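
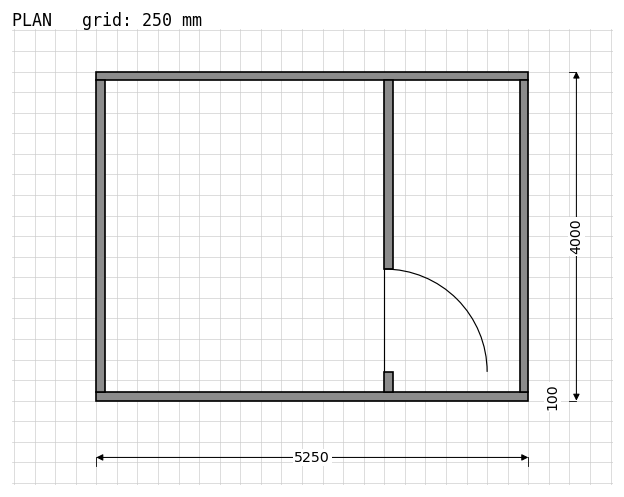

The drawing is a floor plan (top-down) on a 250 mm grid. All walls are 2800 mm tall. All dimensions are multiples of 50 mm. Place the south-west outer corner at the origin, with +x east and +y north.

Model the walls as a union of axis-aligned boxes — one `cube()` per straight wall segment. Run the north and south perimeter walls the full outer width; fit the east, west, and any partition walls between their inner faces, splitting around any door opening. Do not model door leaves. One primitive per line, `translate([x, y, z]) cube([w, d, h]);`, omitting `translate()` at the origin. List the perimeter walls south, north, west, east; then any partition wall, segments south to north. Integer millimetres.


cube([5250, 100, 2800]);
translate([0, 3900, 0]) cube([5250, 100, 2800]);
translate([0, 100, 0]) cube([100, 3800, 2800]);
translate([5150, 100, 0]) cube([100, 3800, 2800]);
translate([3500, 100, 0]) cube([100, 250, 2800]);
translate([3500, 1600, 0]) cube([100, 2300, 2800]);


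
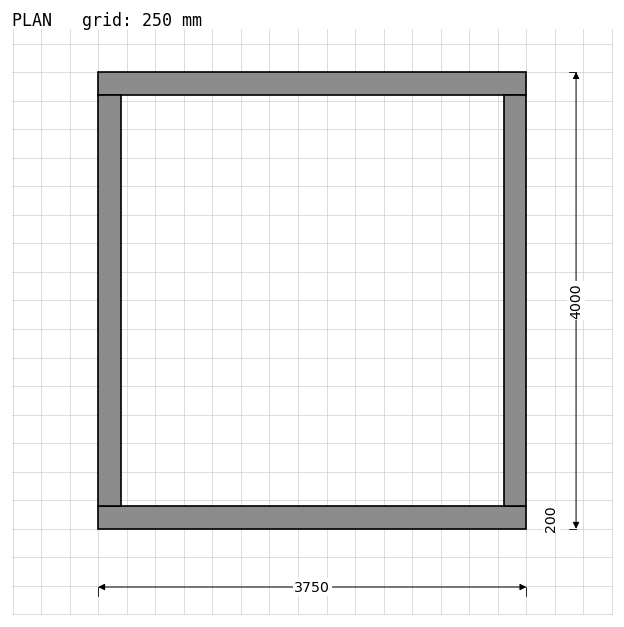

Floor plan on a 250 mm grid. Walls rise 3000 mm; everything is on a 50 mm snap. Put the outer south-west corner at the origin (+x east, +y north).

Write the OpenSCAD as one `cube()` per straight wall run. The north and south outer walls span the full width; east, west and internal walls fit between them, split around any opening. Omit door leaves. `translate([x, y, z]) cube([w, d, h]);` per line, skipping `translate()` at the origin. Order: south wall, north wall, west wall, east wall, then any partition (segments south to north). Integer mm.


cube([3750, 200, 3000]);
translate([0, 3800, 0]) cube([3750, 200, 3000]);
translate([0, 200, 0]) cube([200, 3600, 3000]);
translate([3550, 200, 0]) cube([200, 3600, 3000]);


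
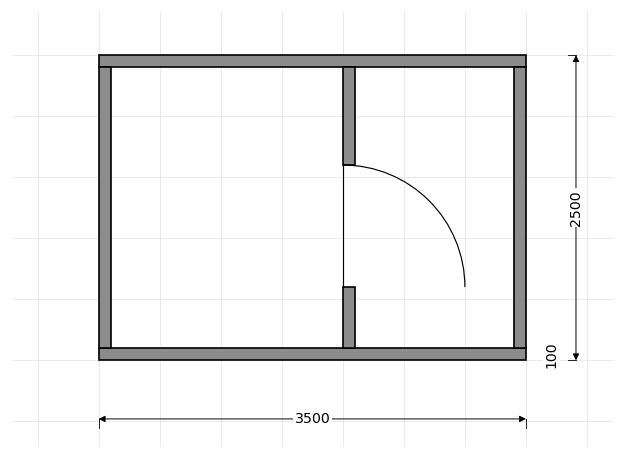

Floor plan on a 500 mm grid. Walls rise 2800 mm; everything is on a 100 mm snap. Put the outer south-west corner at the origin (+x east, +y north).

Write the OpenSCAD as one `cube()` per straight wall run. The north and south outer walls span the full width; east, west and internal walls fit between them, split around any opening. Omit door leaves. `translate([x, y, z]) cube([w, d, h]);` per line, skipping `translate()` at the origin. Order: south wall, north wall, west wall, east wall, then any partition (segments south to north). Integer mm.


cube([3500, 100, 2800]);
translate([0, 2400, 0]) cube([3500, 100, 2800]);
translate([0, 100, 0]) cube([100, 2300, 2800]);
translate([3400, 100, 0]) cube([100, 2300, 2800]);
translate([2000, 100, 0]) cube([100, 500, 2800]);
translate([2000, 1600, 0]) cube([100, 800, 2800]);


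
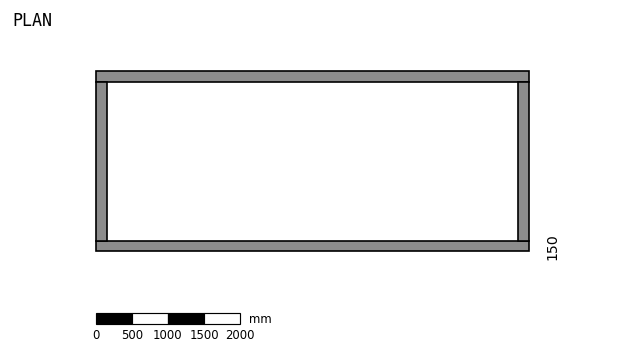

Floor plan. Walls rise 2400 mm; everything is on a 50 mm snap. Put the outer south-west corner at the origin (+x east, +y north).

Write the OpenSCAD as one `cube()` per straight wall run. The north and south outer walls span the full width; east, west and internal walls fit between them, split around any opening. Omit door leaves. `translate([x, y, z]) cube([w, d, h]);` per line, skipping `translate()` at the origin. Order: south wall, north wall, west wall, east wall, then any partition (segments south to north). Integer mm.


cube([6000, 150, 2400]);
translate([0, 2350, 0]) cube([6000, 150, 2400]);
translate([0, 150, 0]) cube([150, 2200, 2400]);
translate([5850, 150, 0]) cube([150, 2200, 2400]);


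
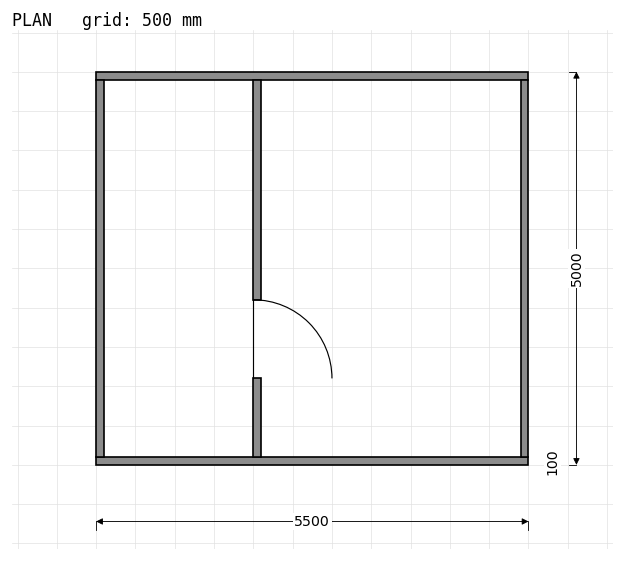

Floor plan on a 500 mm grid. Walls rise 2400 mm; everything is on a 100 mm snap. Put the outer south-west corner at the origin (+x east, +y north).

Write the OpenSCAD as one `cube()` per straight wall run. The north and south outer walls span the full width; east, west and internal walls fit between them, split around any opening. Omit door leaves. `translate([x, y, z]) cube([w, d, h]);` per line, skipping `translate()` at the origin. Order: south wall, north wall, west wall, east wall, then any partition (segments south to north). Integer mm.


cube([5500, 100, 2400]);
translate([0, 4900, 0]) cube([5500, 100, 2400]);
translate([0, 100, 0]) cube([100, 4800, 2400]);
translate([5400, 100, 0]) cube([100, 4800, 2400]);
translate([2000, 100, 0]) cube([100, 1000, 2400]);
translate([2000, 2100, 0]) cube([100, 2800, 2400]);


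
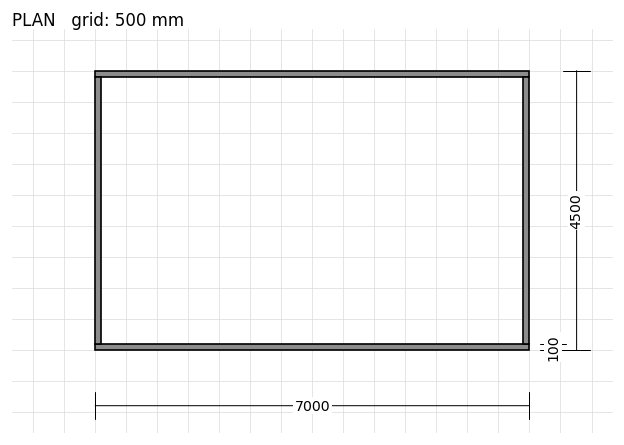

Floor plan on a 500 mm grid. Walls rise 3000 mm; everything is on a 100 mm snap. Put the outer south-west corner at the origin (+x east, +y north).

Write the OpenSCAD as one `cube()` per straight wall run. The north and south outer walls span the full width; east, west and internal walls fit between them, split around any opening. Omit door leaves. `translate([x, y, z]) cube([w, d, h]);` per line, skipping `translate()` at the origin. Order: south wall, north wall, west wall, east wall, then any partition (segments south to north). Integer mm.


cube([7000, 100, 3000]);
translate([0, 4400, 0]) cube([7000, 100, 3000]);
translate([0, 100, 0]) cube([100, 4300, 3000]);
translate([6900, 100, 0]) cube([100, 4300, 3000]);


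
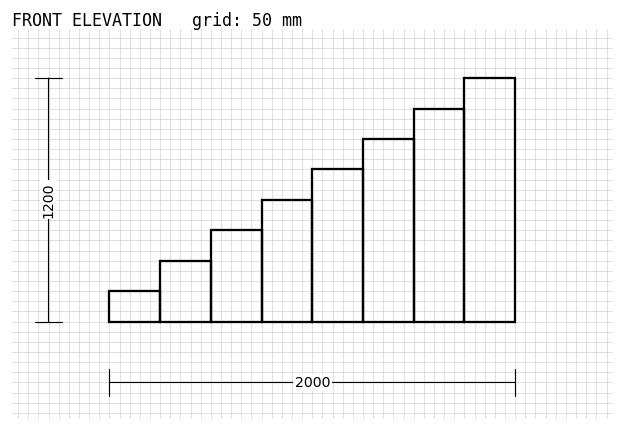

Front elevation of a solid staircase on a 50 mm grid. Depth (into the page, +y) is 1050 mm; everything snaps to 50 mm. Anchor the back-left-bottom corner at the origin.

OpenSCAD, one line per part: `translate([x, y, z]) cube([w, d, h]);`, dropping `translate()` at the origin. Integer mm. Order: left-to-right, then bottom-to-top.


cube([250, 1050, 150]);
translate([250, 0, 0]) cube([250, 1050, 300]);
translate([500, 0, 0]) cube([250, 1050, 450]);
translate([750, 0, 0]) cube([250, 1050, 600]);
translate([1000, 0, 0]) cube([250, 1050, 750]);
translate([1250, 0, 0]) cube([250, 1050, 900]);
translate([1500, 0, 0]) cube([250, 1050, 1050]);
translate([1750, 0, 0]) cube([250, 1050, 1200]);


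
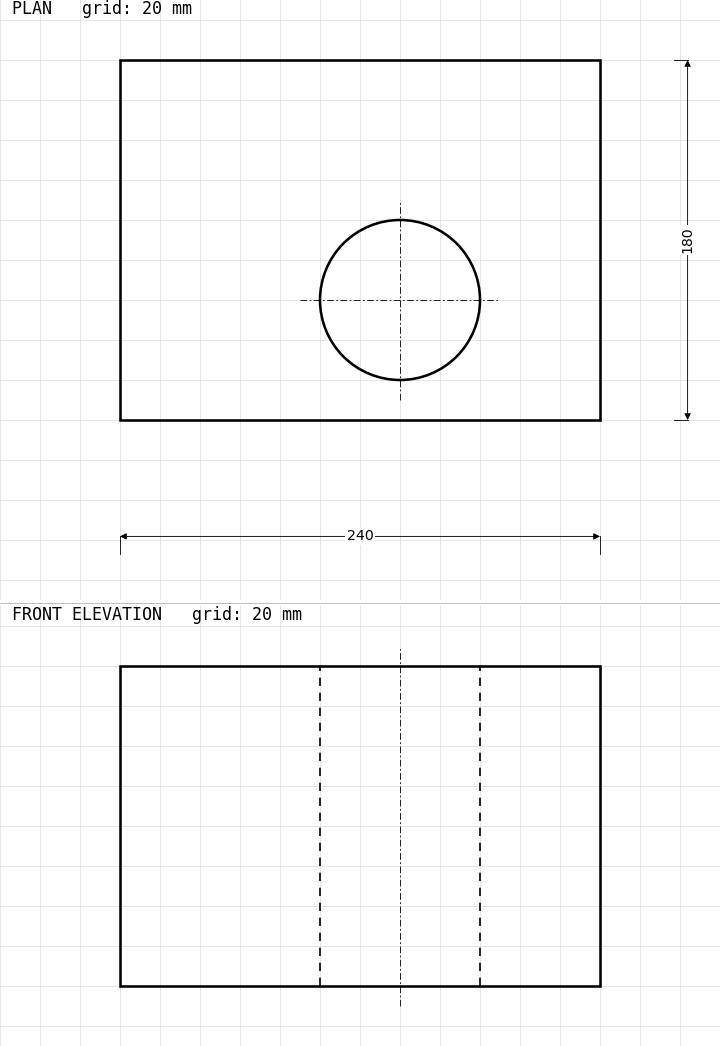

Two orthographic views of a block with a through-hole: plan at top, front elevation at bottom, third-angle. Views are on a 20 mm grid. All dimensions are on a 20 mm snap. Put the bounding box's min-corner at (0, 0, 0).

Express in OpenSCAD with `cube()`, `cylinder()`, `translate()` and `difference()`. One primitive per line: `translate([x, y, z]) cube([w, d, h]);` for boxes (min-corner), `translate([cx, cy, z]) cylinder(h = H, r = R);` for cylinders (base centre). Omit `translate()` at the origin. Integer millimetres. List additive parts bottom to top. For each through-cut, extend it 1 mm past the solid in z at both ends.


difference() {
  cube([240, 180, 160]);
  translate([140, 60, -1]) cylinder(h = 162, r = 40);
}


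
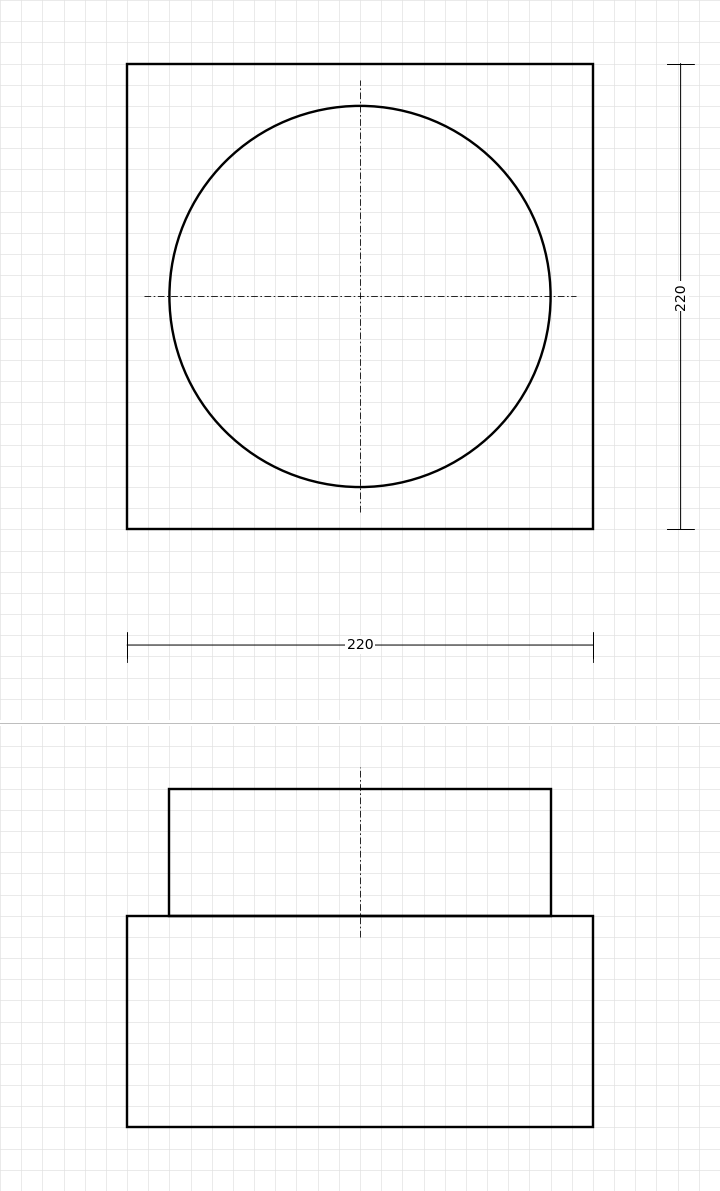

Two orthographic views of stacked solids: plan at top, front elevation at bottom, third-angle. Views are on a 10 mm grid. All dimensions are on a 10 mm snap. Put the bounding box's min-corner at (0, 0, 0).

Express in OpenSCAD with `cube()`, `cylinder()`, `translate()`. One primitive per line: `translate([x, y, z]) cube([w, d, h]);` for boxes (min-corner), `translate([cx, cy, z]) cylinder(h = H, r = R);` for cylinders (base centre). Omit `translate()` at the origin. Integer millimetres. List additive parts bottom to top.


cube([220, 220, 100]);
translate([110, 110, 100]) cylinder(h = 60, r = 90);


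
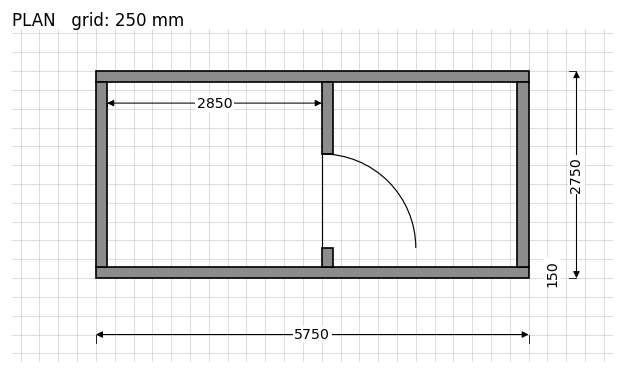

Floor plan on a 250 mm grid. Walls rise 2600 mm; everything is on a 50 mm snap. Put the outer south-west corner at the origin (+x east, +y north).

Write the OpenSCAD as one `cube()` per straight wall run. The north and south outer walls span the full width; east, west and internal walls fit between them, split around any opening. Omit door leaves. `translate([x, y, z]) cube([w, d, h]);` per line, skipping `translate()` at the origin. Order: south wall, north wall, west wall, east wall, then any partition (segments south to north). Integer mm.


cube([5750, 150, 2600]);
translate([0, 2600, 0]) cube([5750, 150, 2600]);
translate([0, 150, 0]) cube([150, 2450, 2600]);
translate([5600, 150, 0]) cube([150, 2450, 2600]);
translate([3000, 150, 0]) cube([150, 250, 2600]);
translate([3000, 1650, 0]) cube([150, 950, 2600]);


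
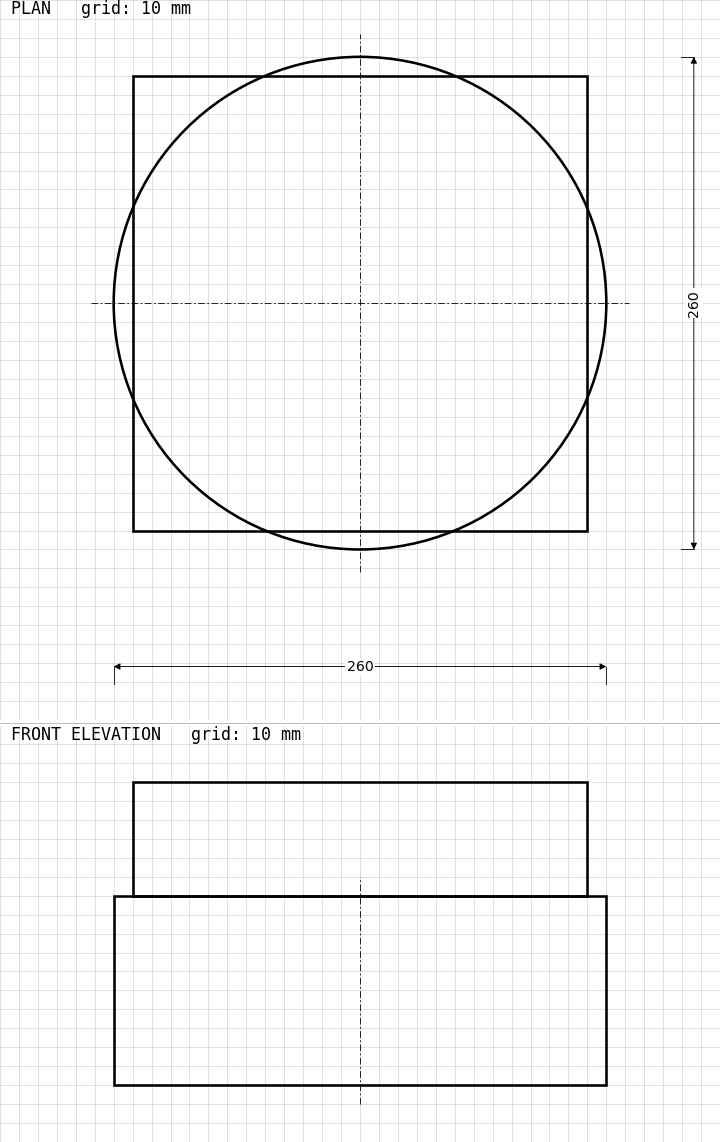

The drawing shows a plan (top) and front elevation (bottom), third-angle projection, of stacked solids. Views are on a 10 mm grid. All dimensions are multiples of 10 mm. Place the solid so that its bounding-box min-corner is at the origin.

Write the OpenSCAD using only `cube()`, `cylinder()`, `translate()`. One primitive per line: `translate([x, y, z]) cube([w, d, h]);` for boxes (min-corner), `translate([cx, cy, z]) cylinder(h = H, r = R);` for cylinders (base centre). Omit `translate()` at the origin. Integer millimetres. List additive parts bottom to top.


translate([130, 130, 0]) cylinder(h = 100, r = 130);
translate([10, 10, 100]) cube([240, 240, 60]);


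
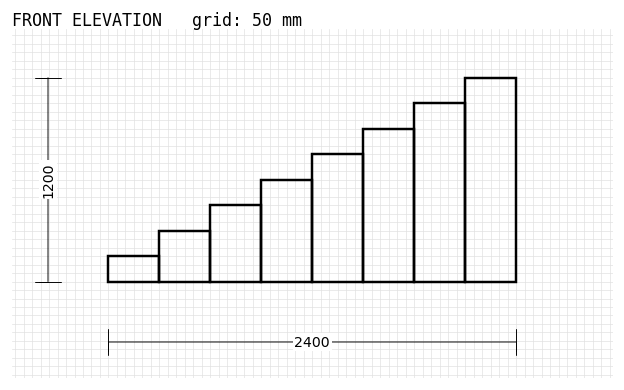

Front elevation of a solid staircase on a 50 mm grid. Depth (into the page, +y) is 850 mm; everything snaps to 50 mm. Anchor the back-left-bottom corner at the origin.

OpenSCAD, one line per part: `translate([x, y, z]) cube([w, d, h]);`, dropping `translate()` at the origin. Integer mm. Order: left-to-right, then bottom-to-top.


cube([300, 850, 150]);
translate([300, 0, 0]) cube([300, 850, 300]);
translate([600, 0, 0]) cube([300, 850, 450]);
translate([900, 0, 0]) cube([300, 850, 600]);
translate([1200, 0, 0]) cube([300, 850, 750]);
translate([1500, 0, 0]) cube([300, 850, 900]);
translate([1800, 0, 0]) cube([300, 850, 1050]);
translate([2100, 0, 0]) cube([300, 850, 1200]);


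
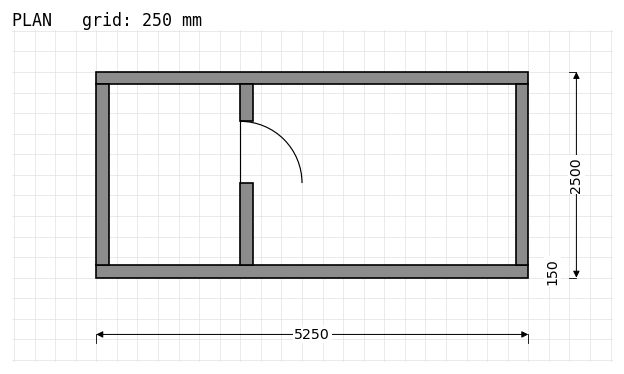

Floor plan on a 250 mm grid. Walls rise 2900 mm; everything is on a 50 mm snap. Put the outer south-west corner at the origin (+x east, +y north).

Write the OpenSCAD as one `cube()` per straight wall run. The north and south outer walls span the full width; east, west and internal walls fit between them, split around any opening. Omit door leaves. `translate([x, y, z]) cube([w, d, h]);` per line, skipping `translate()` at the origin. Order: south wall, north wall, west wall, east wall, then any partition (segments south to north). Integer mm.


cube([5250, 150, 2900]);
translate([0, 2350, 0]) cube([5250, 150, 2900]);
translate([0, 150, 0]) cube([150, 2200, 2900]);
translate([5100, 150, 0]) cube([150, 2200, 2900]);
translate([1750, 150, 0]) cube([150, 1000, 2900]);
translate([1750, 1900, 0]) cube([150, 450, 2900]);


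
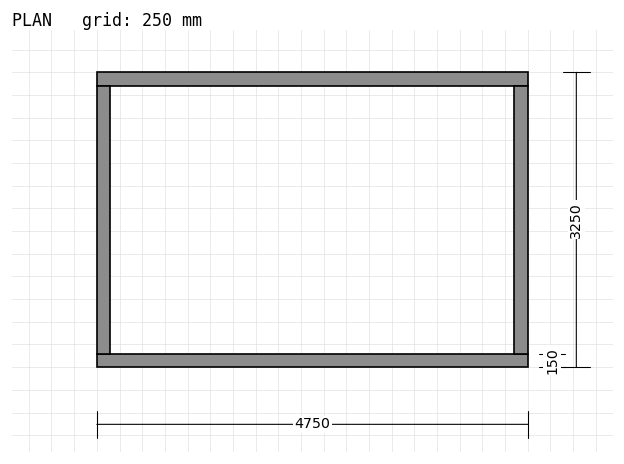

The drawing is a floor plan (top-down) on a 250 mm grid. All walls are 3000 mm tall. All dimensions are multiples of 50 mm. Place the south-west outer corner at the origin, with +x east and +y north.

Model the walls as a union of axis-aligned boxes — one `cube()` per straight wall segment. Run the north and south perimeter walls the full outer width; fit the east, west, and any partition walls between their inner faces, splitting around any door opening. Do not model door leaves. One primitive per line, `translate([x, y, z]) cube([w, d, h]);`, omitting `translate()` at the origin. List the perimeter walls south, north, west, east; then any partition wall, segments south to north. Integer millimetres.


cube([4750, 150, 3000]);
translate([0, 3100, 0]) cube([4750, 150, 3000]);
translate([0, 150, 0]) cube([150, 2950, 3000]);
translate([4600, 150, 0]) cube([150, 2950, 3000]);


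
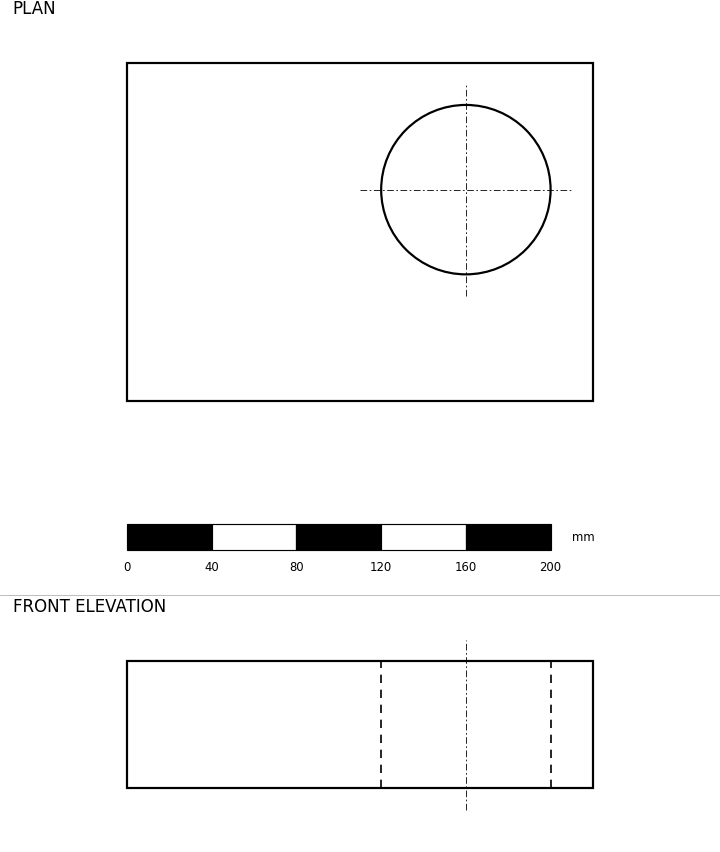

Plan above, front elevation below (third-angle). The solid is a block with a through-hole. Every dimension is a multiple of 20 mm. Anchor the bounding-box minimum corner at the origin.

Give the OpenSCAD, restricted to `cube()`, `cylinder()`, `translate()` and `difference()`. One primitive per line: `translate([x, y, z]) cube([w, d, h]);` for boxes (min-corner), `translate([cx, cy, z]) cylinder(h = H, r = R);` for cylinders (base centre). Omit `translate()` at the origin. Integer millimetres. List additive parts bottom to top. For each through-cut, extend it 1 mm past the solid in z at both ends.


difference() {
  cube([220, 160, 60]);
  translate([160, 100, -1]) cylinder(h = 62, r = 40);
}


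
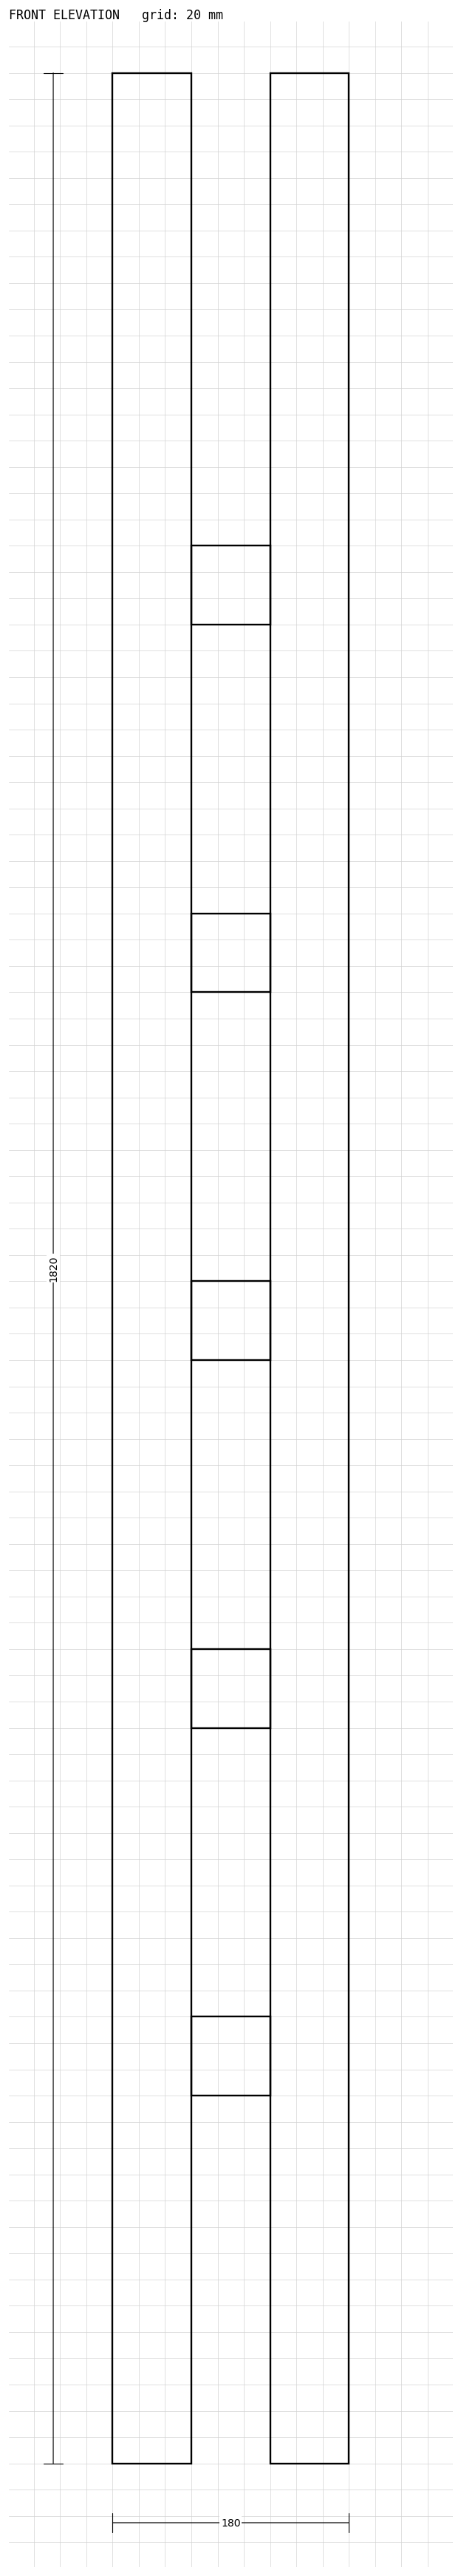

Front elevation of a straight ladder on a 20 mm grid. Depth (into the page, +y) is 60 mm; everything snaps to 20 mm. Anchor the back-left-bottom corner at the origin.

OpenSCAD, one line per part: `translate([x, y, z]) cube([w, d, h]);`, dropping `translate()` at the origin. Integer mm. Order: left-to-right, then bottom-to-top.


cube([60, 60, 1820]);
translate([60, 0, 280]) cube([60, 60, 60]);
translate([60, 0, 560]) cube([60, 60, 60]);
translate([60, 0, 840]) cube([60, 60, 60]);
translate([60, 0, 1120]) cube([60, 60, 60]);
translate([60, 0, 1400]) cube([60, 60, 60]);
translate([120, 0, 0]) cube([60, 60, 1820]);


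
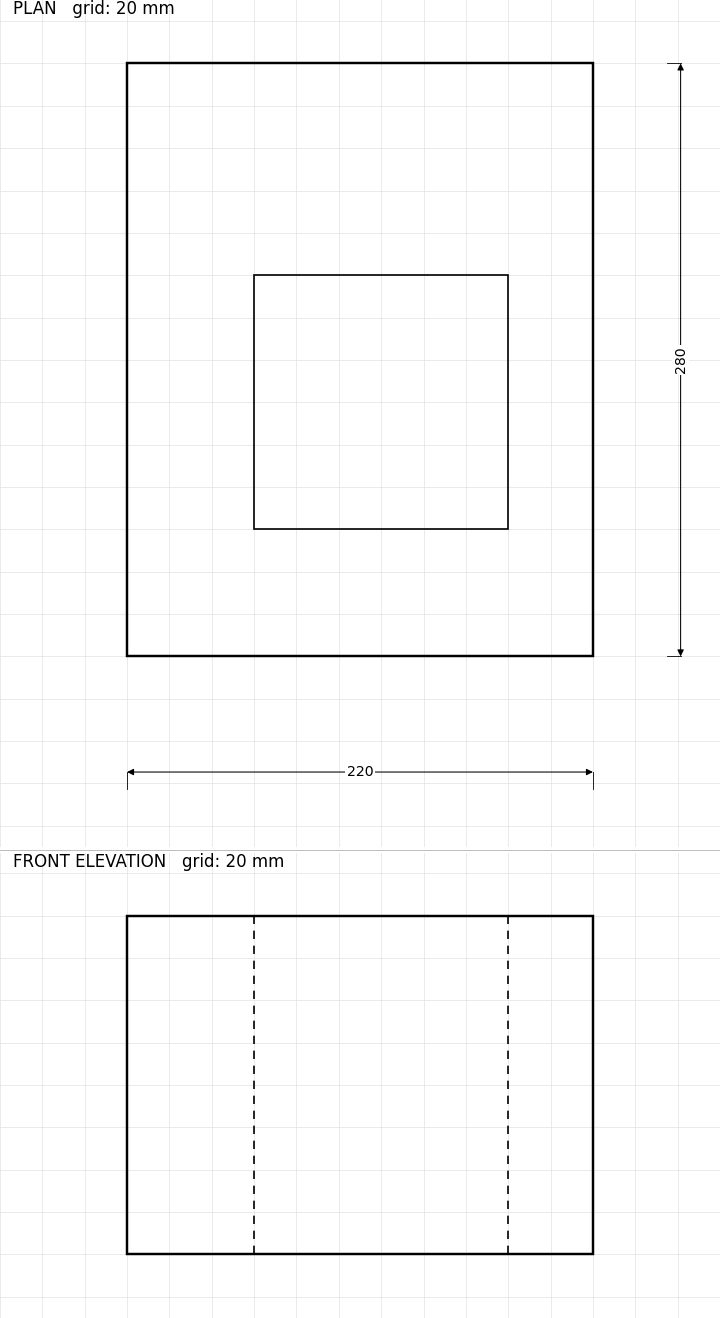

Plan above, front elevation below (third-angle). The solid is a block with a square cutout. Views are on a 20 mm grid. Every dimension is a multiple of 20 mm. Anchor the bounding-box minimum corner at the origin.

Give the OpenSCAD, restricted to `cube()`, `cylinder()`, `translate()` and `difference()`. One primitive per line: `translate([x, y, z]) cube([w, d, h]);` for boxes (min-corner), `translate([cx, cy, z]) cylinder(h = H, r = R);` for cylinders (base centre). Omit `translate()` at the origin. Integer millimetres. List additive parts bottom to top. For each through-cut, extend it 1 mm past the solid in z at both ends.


difference() {
  cube([220, 280, 160]);
  translate([60, 60, -1]) cube([120, 120, 162]);
}


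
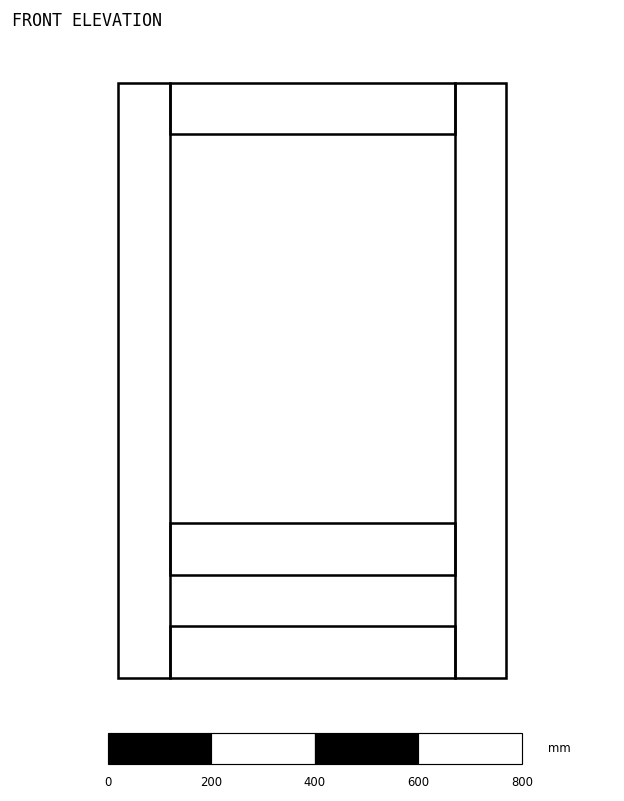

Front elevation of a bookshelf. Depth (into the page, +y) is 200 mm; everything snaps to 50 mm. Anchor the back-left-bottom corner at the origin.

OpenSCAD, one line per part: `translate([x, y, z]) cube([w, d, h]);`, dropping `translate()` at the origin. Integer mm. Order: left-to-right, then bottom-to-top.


cube([100, 200, 1150]);
translate([100, 0, 0]) cube([550, 200, 100]);
translate([100, 0, 200]) cube([550, 200, 100]);
translate([100, 0, 1050]) cube([550, 200, 100]);
translate([650, 0, 0]) cube([100, 200, 1150]);


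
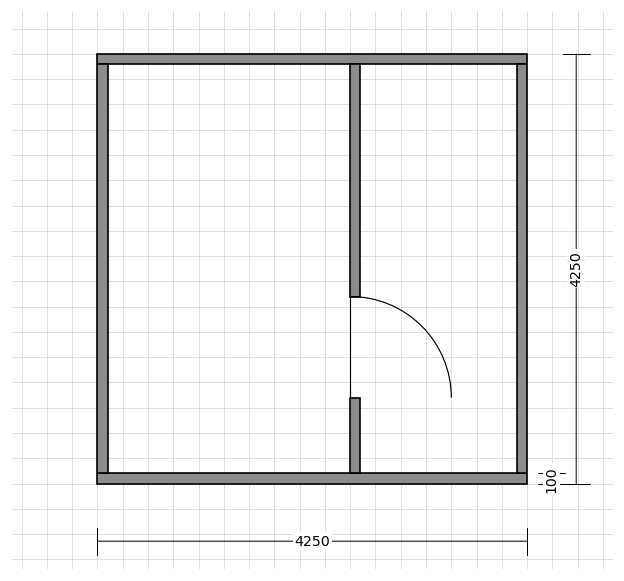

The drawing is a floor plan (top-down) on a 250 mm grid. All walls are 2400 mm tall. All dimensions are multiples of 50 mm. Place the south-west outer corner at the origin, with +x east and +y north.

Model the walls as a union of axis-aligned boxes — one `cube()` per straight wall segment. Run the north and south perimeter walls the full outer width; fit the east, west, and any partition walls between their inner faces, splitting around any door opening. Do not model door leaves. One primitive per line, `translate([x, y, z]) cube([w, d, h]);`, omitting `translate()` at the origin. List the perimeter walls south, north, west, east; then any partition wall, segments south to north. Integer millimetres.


cube([4250, 100, 2400]);
translate([0, 4150, 0]) cube([4250, 100, 2400]);
translate([0, 100, 0]) cube([100, 4050, 2400]);
translate([4150, 100, 0]) cube([100, 4050, 2400]);
translate([2500, 100, 0]) cube([100, 750, 2400]);
translate([2500, 1850, 0]) cube([100, 2300, 2400]);


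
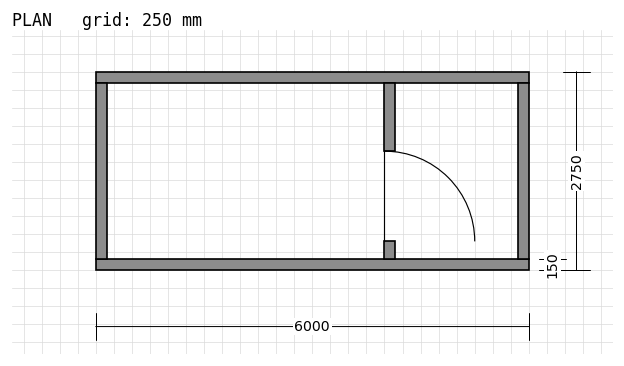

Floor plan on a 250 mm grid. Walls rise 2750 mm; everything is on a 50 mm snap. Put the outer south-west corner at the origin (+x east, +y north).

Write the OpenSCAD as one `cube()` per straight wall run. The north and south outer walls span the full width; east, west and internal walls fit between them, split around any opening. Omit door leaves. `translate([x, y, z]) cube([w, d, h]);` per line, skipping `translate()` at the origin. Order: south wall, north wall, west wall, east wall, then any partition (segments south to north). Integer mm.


cube([6000, 150, 2750]);
translate([0, 2600, 0]) cube([6000, 150, 2750]);
translate([0, 150, 0]) cube([150, 2450, 2750]);
translate([5850, 150, 0]) cube([150, 2450, 2750]);
translate([4000, 150, 0]) cube([150, 250, 2750]);
translate([4000, 1650, 0]) cube([150, 950, 2750]);


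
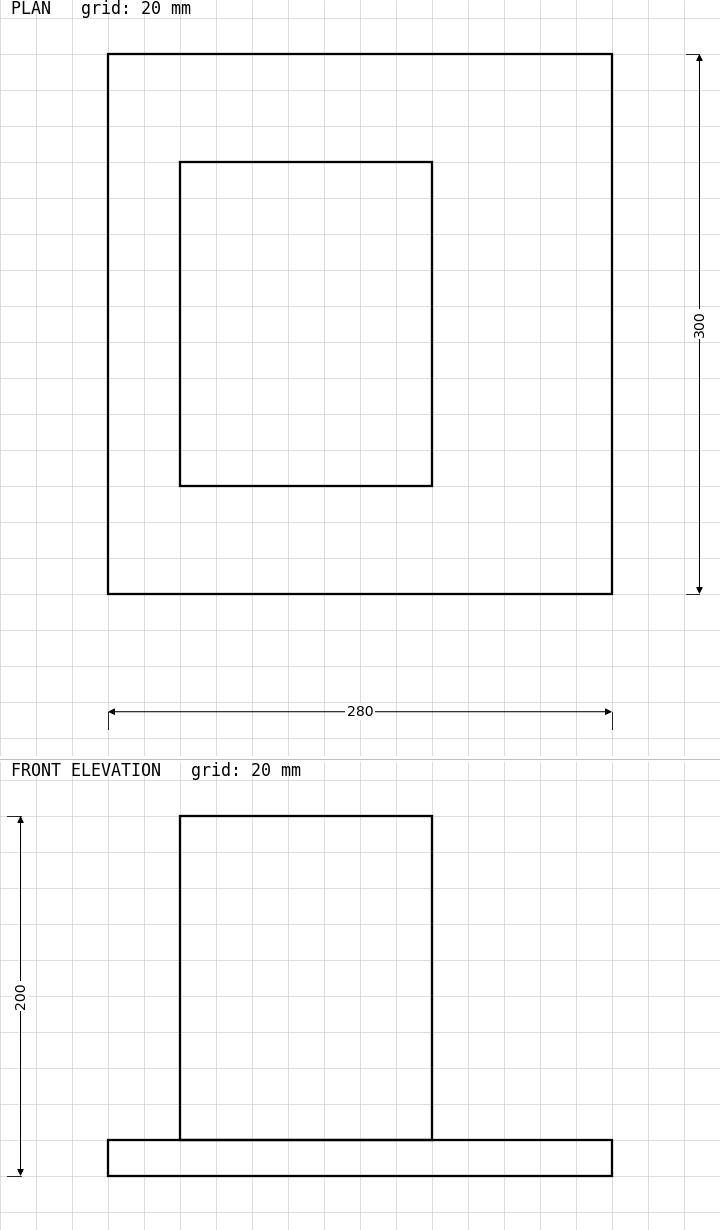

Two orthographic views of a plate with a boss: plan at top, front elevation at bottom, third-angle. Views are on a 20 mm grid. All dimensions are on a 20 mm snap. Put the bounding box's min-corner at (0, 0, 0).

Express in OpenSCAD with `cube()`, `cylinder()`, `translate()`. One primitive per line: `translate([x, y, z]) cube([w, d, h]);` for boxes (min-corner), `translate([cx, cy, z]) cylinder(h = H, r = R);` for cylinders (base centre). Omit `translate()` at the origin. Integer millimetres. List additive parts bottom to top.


cube([280, 300, 20]);
translate([40, 60, 20]) cube([140, 180, 180]);


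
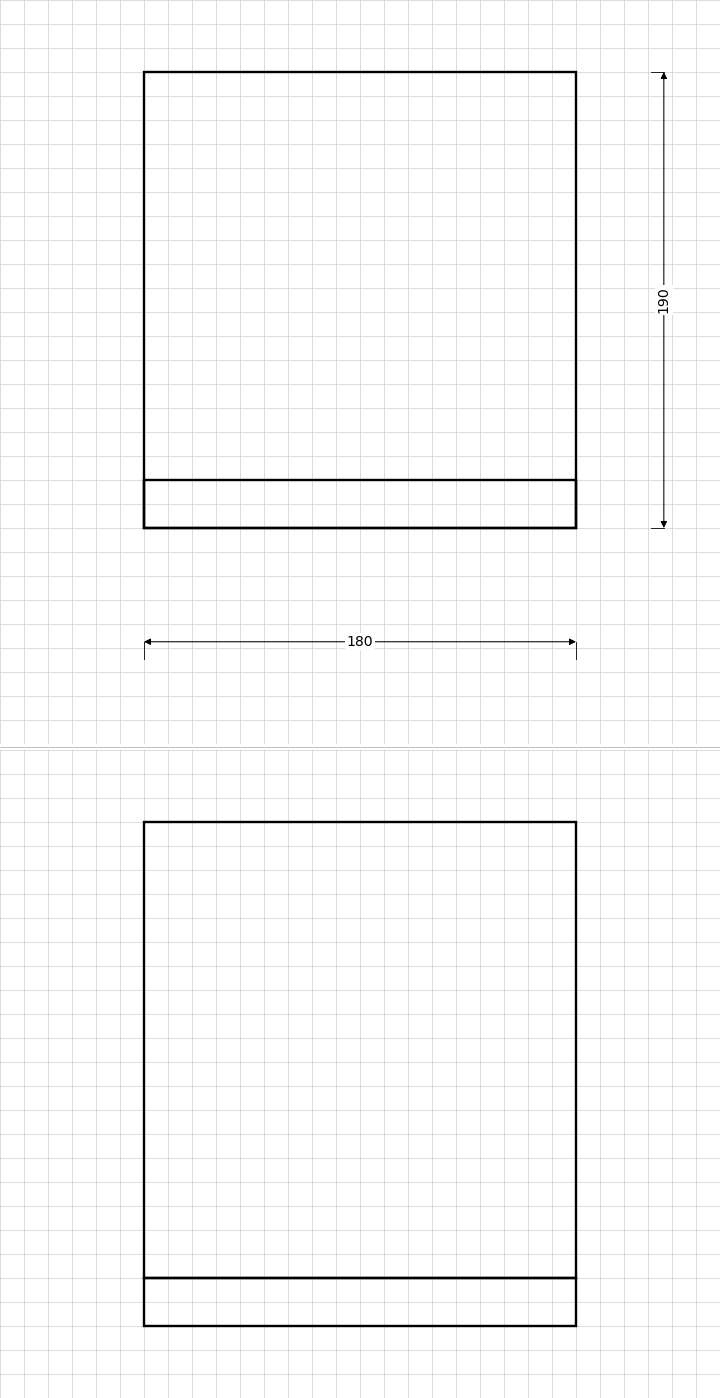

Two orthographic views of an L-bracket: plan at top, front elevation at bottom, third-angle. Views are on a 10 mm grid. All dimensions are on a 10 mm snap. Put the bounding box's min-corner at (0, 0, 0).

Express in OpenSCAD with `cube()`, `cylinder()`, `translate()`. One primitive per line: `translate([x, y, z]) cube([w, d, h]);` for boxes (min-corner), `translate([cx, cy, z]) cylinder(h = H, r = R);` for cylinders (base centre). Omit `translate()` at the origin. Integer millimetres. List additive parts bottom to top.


cube([180, 190, 20]);
translate([0, 0, 20]) cube([180, 20, 190]);


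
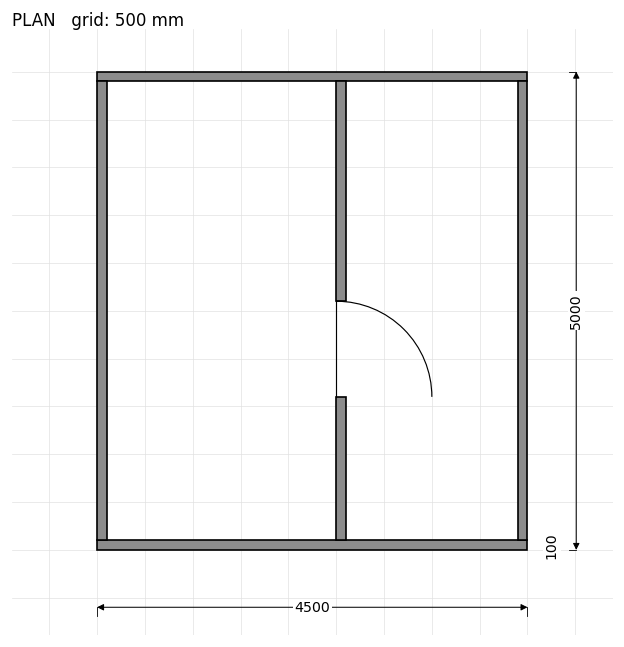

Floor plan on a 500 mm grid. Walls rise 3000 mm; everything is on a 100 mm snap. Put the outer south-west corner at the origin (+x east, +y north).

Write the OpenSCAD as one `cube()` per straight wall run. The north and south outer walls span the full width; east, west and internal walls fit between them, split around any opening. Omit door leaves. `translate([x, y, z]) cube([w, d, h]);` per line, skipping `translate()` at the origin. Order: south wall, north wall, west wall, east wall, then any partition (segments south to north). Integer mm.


cube([4500, 100, 3000]);
translate([0, 4900, 0]) cube([4500, 100, 3000]);
translate([0, 100, 0]) cube([100, 4800, 3000]);
translate([4400, 100, 0]) cube([100, 4800, 3000]);
translate([2500, 100, 0]) cube([100, 1500, 3000]);
translate([2500, 2600, 0]) cube([100, 2300, 3000]);


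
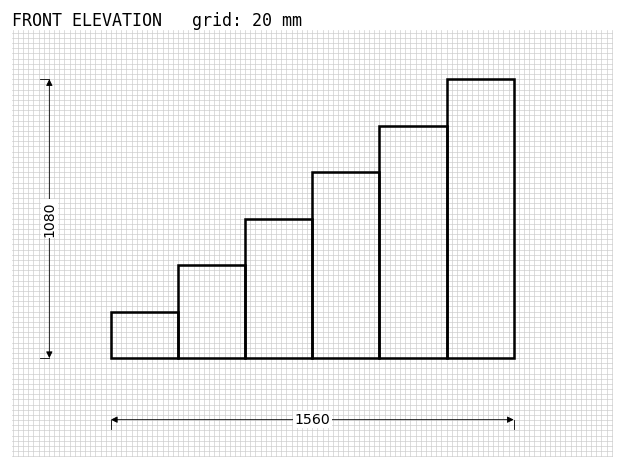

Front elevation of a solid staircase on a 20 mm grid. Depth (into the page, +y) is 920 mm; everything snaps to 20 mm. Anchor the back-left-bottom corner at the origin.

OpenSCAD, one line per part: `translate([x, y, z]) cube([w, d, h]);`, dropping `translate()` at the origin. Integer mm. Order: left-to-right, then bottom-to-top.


cube([260, 920, 180]);
translate([260, 0, 0]) cube([260, 920, 360]);
translate([520, 0, 0]) cube([260, 920, 540]);
translate([780, 0, 0]) cube([260, 920, 720]);
translate([1040, 0, 0]) cube([260, 920, 900]);
translate([1300, 0, 0]) cube([260, 920, 1080]);


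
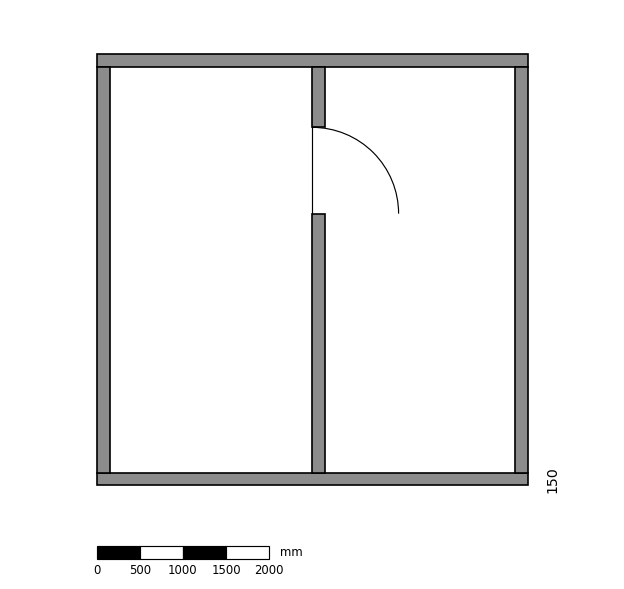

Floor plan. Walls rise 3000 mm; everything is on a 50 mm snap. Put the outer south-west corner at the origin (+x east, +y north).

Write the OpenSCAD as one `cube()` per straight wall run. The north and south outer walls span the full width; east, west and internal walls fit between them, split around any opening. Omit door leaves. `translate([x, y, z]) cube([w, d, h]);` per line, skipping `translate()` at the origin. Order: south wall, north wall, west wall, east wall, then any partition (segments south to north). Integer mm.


cube([5000, 150, 3000]);
translate([0, 4850, 0]) cube([5000, 150, 3000]);
translate([0, 150, 0]) cube([150, 4700, 3000]);
translate([4850, 150, 0]) cube([150, 4700, 3000]);
translate([2500, 150, 0]) cube([150, 3000, 3000]);
translate([2500, 4150, 0]) cube([150, 700, 3000]);


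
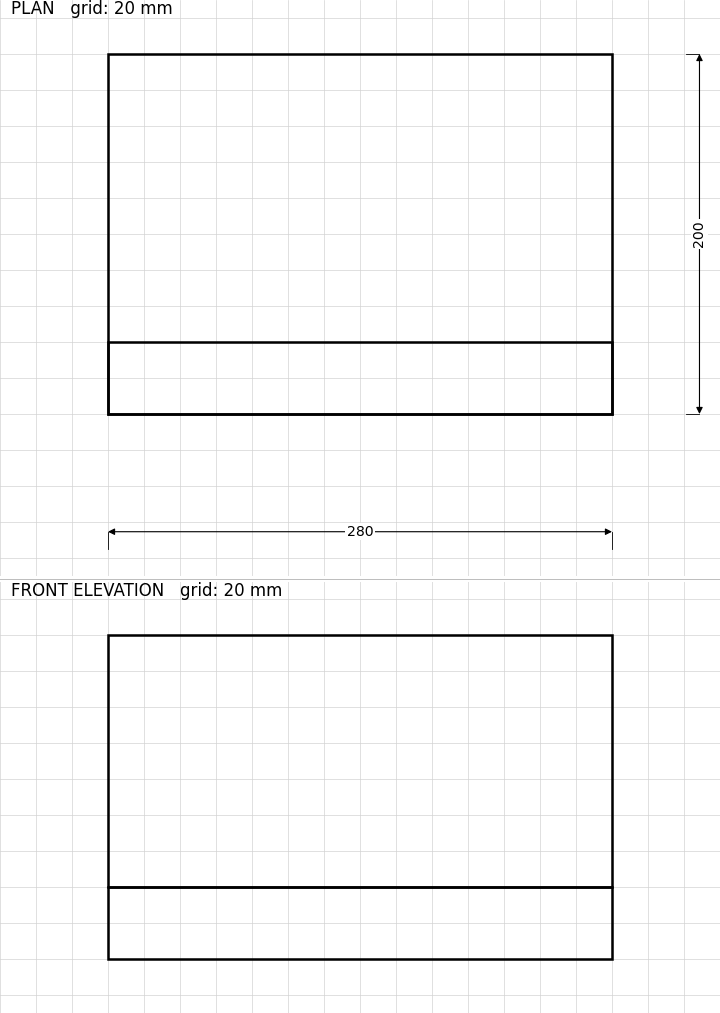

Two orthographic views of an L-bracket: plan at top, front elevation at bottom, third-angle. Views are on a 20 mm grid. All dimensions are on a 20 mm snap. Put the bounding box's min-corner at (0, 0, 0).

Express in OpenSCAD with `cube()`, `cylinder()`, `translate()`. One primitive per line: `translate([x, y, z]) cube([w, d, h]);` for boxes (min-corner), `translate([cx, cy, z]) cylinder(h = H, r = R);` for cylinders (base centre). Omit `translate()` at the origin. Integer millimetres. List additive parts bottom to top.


cube([280, 200, 40]);
translate([0, 0, 40]) cube([280, 40, 140]);


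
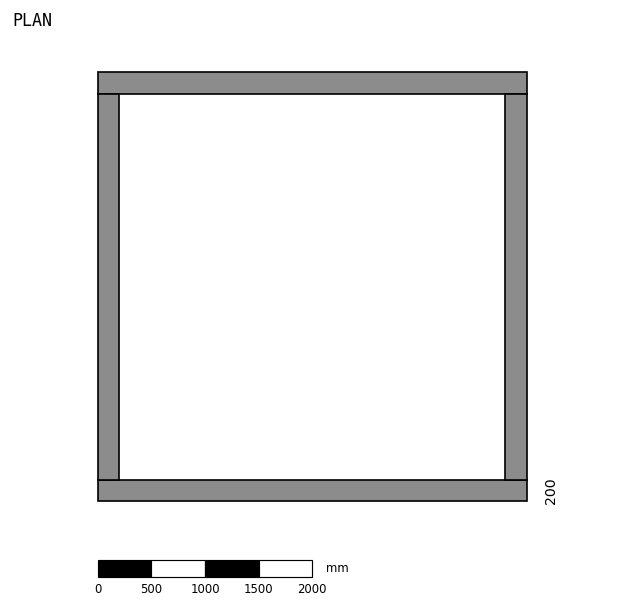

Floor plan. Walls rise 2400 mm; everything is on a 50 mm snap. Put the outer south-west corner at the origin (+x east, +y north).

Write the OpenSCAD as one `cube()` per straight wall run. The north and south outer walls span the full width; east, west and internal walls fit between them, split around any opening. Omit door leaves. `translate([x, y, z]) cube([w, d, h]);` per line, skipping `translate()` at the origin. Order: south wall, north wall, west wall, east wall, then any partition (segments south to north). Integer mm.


cube([4000, 200, 2400]);
translate([0, 3800, 0]) cube([4000, 200, 2400]);
translate([0, 200, 0]) cube([200, 3600, 2400]);
translate([3800, 200, 0]) cube([200, 3600, 2400]);


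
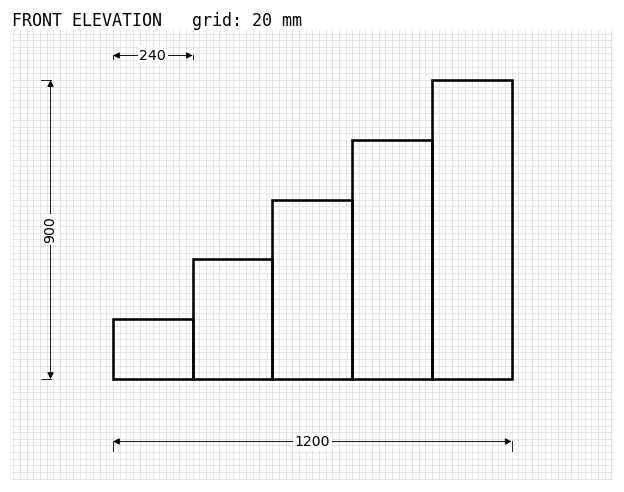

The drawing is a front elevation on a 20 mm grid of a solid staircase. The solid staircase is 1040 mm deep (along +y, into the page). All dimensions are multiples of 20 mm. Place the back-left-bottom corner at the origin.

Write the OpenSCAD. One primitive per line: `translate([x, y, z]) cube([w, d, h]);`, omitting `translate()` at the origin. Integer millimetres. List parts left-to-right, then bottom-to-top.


cube([240, 1040, 180]);
translate([240, 0, 0]) cube([240, 1040, 360]);
translate([480, 0, 0]) cube([240, 1040, 540]);
translate([720, 0, 0]) cube([240, 1040, 720]);
translate([960, 0, 0]) cube([240, 1040, 900]);


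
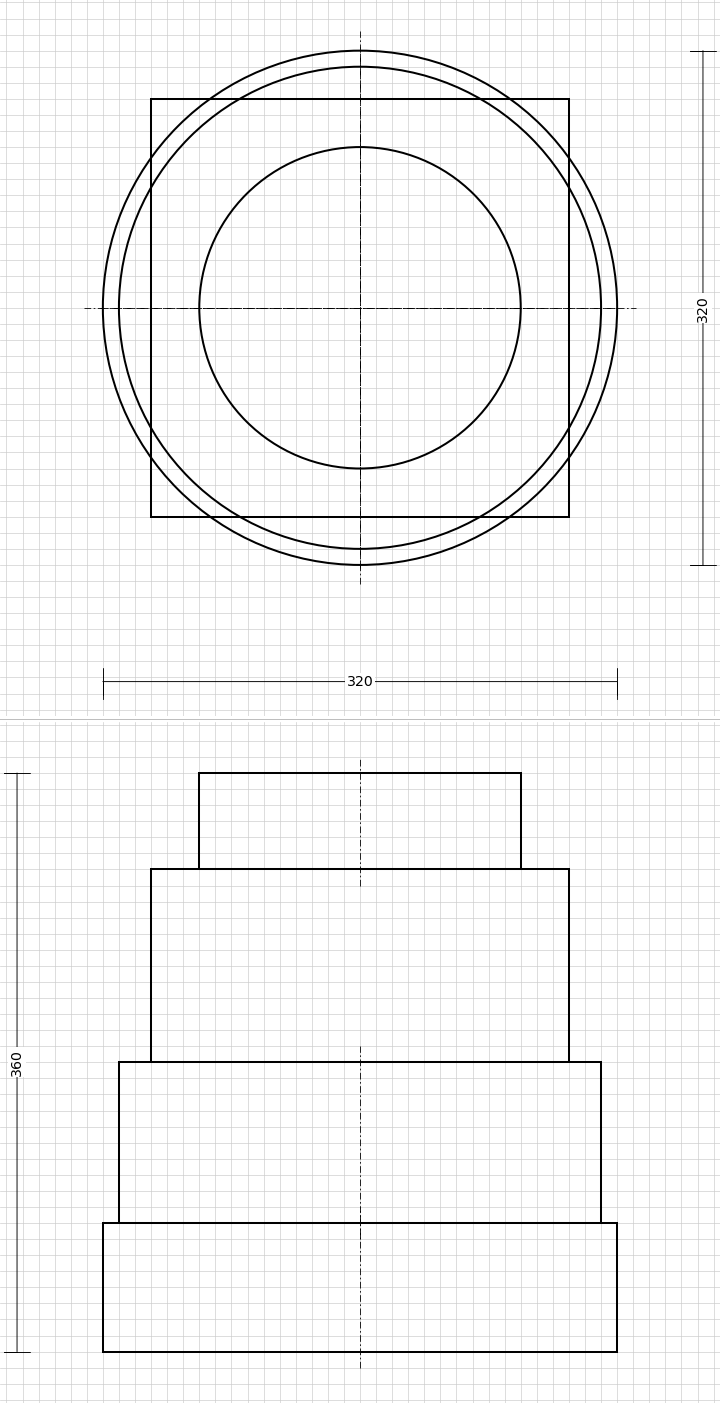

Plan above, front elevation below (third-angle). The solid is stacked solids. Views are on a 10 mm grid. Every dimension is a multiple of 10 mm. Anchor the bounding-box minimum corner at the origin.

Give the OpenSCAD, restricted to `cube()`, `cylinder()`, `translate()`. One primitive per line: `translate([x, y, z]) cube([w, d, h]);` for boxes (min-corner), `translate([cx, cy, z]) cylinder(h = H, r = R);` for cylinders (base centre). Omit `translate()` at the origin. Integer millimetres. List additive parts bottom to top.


translate([160, 160, 0]) cylinder(h = 80, r = 160);
translate([160, 160, 80]) cylinder(h = 100, r = 150);
translate([30, 30, 180]) cube([260, 260, 120]);
translate([160, 160, 300]) cylinder(h = 60, r = 100);


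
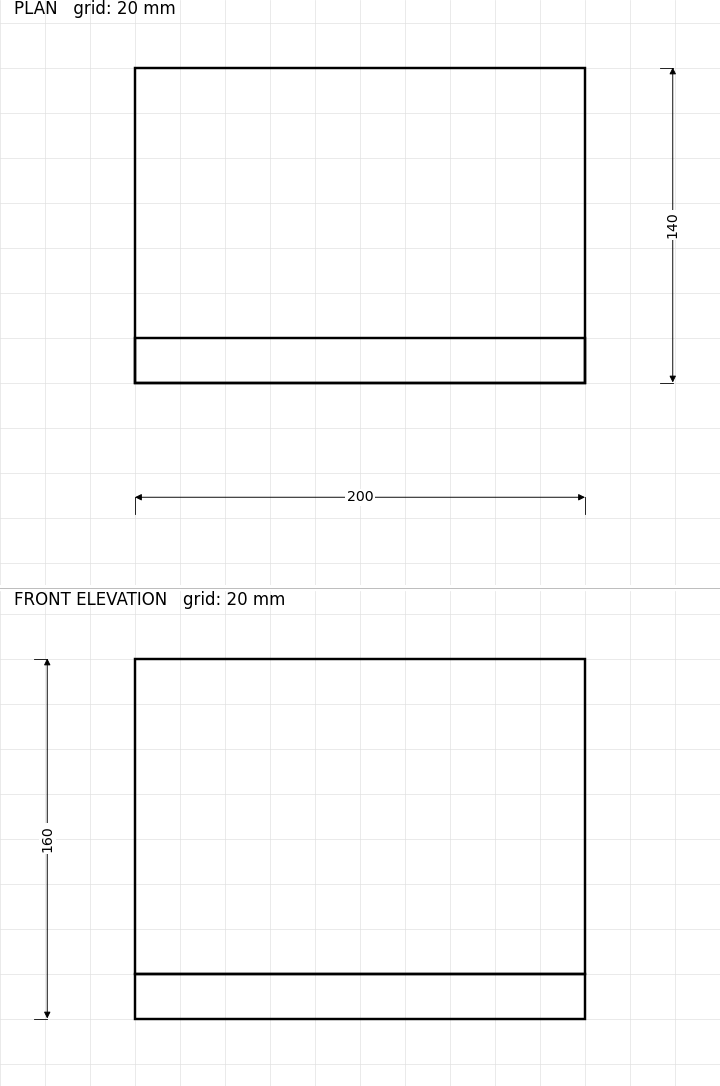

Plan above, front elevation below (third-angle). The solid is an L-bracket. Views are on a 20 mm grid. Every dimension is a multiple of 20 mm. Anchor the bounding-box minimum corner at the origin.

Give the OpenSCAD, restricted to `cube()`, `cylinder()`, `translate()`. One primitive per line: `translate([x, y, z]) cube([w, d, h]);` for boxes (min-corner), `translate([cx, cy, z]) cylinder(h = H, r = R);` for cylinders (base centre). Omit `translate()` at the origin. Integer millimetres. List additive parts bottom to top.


cube([200, 140, 20]);
translate([0, 0, 20]) cube([200, 20, 140]);


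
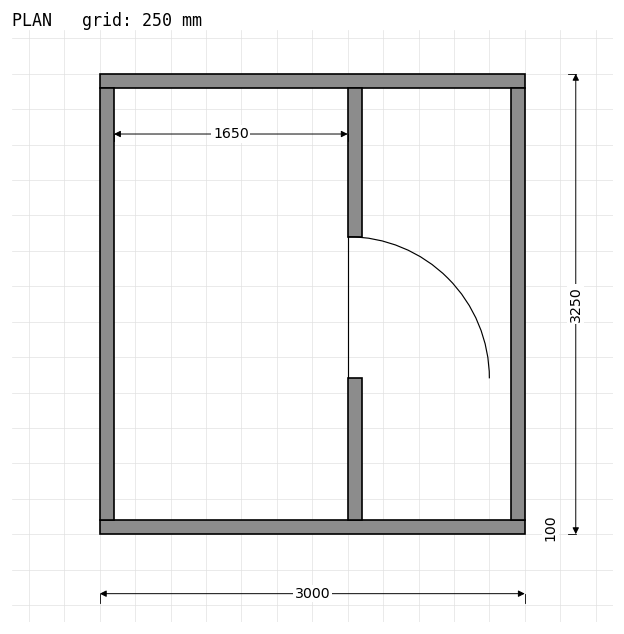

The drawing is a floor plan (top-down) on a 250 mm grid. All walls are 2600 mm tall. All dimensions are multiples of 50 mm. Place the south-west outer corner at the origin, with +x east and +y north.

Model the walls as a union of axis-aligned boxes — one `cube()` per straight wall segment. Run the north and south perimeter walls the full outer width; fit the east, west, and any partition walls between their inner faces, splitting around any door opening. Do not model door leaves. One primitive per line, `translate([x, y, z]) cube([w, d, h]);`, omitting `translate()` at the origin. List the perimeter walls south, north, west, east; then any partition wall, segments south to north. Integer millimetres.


cube([3000, 100, 2600]);
translate([0, 3150, 0]) cube([3000, 100, 2600]);
translate([0, 100, 0]) cube([100, 3050, 2600]);
translate([2900, 100, 0]) cube([100, 3050, 2600]);
translate([1750, 100, 0]) cube([100, 1000, 2600]);
translate([1750, 2100, 0]) cube([100, 1050, 2600]);


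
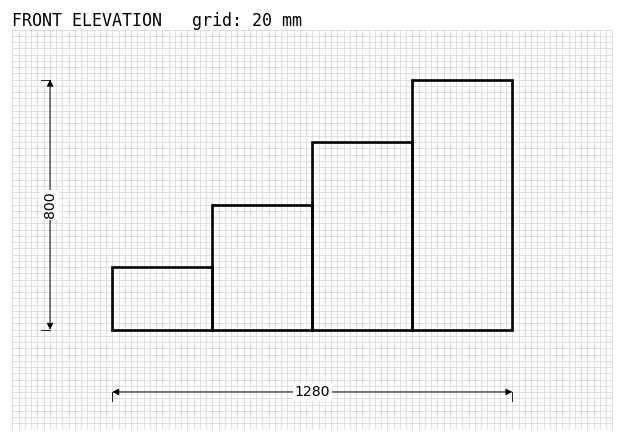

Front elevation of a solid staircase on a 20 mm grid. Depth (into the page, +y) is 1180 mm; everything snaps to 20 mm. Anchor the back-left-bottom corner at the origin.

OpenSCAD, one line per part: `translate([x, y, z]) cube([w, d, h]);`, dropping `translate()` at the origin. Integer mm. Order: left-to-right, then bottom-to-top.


cube([320, 1180, 200]);
translate([320, 0, 0]) cube([320, 1180, 400]);
translate([640, 0, 0]) cube([320, 1180, 600]);
translate([960, 0, 0]) cube([320, 1180, 800]);


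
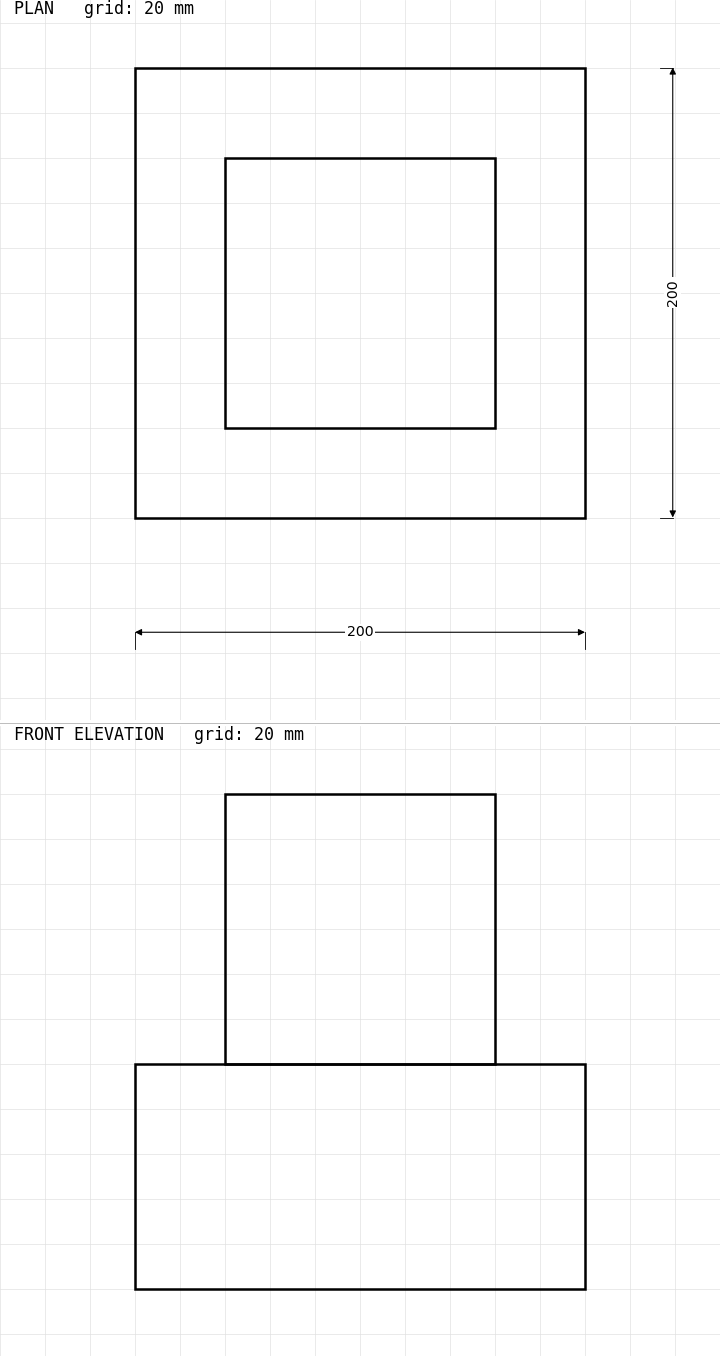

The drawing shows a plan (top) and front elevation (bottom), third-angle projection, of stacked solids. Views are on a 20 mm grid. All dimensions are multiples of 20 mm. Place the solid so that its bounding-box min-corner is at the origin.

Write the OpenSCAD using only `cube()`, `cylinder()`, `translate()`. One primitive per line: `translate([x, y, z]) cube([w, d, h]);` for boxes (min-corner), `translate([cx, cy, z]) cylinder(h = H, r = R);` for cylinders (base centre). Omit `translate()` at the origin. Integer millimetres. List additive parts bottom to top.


cube([200, 200, 100]);
translate([40, 40, 100]) cube([120, 120, 120]);


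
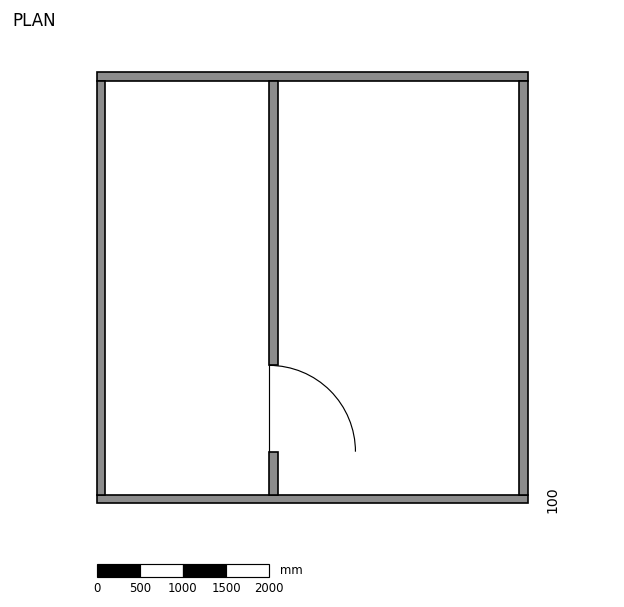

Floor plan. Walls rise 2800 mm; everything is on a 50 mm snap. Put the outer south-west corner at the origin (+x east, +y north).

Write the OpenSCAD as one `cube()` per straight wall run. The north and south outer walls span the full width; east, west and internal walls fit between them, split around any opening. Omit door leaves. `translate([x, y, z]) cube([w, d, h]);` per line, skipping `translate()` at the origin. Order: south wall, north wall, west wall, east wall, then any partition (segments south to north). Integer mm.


cube([5000, 100, 2800]);
translate([0, 4900, 0]) cube([5000, 100, 2800]);
translate([0, 100, 0]) cube([100, 4800, 2800]);
translate([4900, 100, 0]) cube([100, 4800, 2800]);
translate([2000, 100, 0]) cube([100, 500, 2800]);
translate([2000, 1600, 0]) cube([100, 3300, 2800]);


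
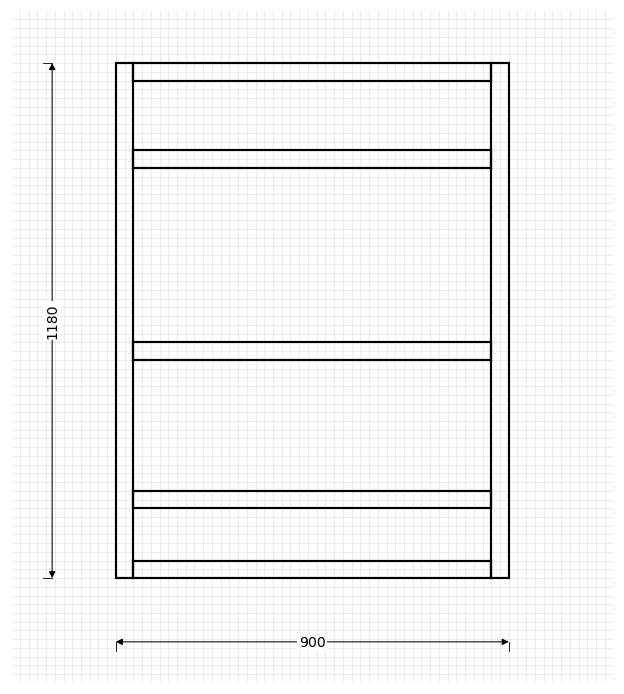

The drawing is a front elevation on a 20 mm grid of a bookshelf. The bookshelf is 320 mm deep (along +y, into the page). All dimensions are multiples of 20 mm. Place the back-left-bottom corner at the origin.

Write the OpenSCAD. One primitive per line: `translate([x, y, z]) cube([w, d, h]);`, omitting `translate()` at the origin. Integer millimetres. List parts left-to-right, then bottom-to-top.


cube([40, 320, 1180]);
translate([40, 0, 0]) cube([820, 320, 40]);
translate([40, 0, 160]) cube([820, 320, 40]);
translate([40, 0, 500]) cube([820, 320, 40]);
translate([40, 0, 940]) cube([820, 320, 40]);
translate([40, 0, 1140]) cube([820, 320, 40]);
translate([860, 0, 0]) cube([40, 320, 1180]);


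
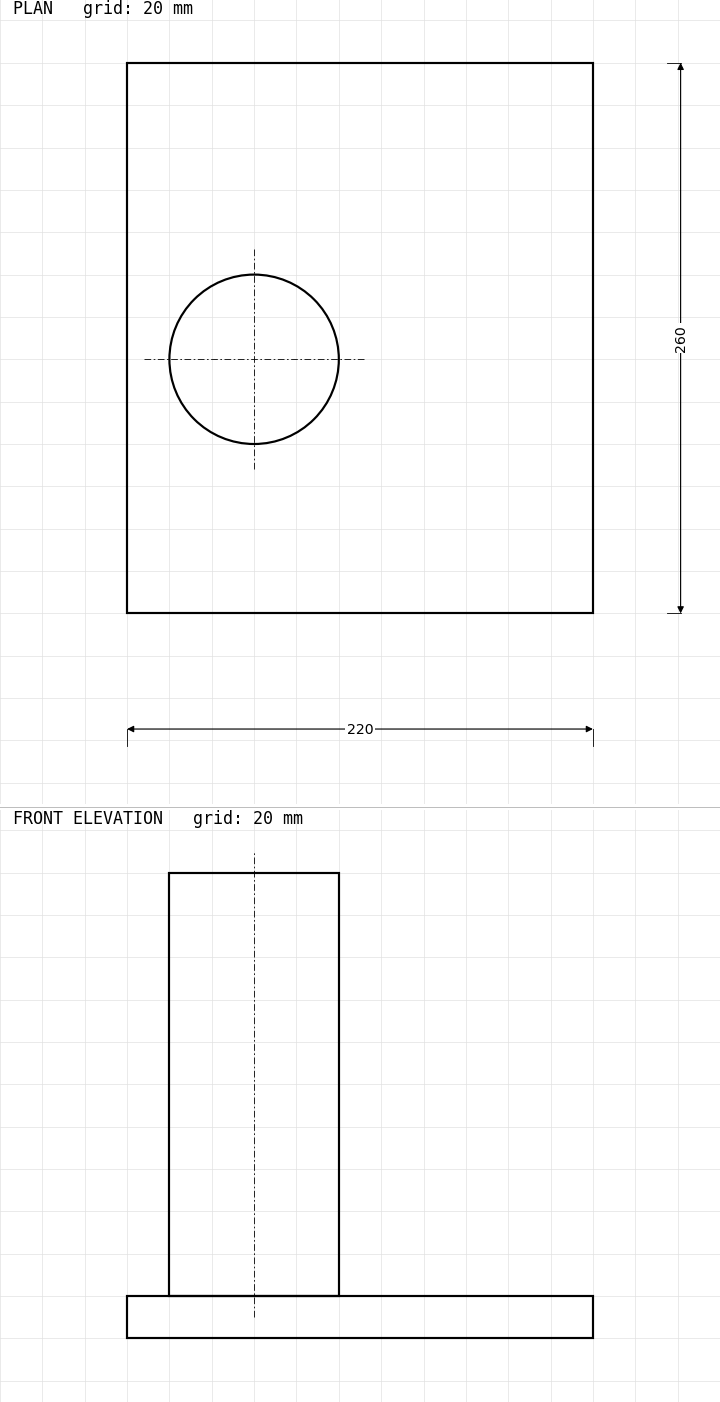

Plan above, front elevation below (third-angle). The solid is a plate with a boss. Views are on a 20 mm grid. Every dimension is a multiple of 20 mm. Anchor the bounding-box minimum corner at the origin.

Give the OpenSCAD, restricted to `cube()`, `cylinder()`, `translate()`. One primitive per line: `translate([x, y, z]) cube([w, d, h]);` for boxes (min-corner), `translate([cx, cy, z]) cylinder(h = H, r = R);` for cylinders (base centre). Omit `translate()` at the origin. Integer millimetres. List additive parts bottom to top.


cube([220, 260, 20]);
translate([60, 120, 20]) cylinder(h = 200, r = 40);


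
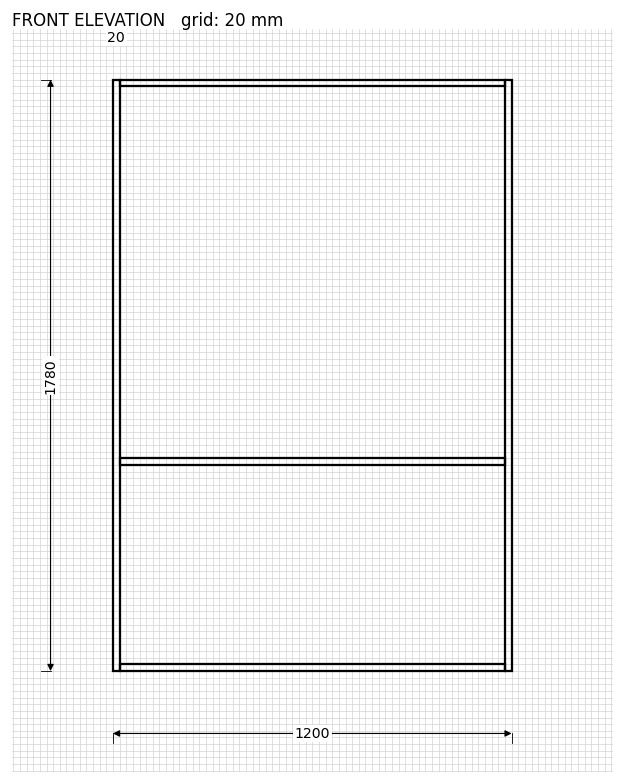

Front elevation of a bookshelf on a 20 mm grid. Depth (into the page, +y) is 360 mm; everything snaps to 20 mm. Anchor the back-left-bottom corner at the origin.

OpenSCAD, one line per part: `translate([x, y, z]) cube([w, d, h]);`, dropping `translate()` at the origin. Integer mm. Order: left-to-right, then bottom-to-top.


cube([20, 360, 1780]);
translate([20, 0, 0]) cube([1160, 360, 20]);
translate([20, 0, 620]) cube([1160, 360, 20]);
translate([20, 0, 1760]) cube([1160, 360, 20]);
translate([1180, 0, 0]) cube([20, 360, 1780]);


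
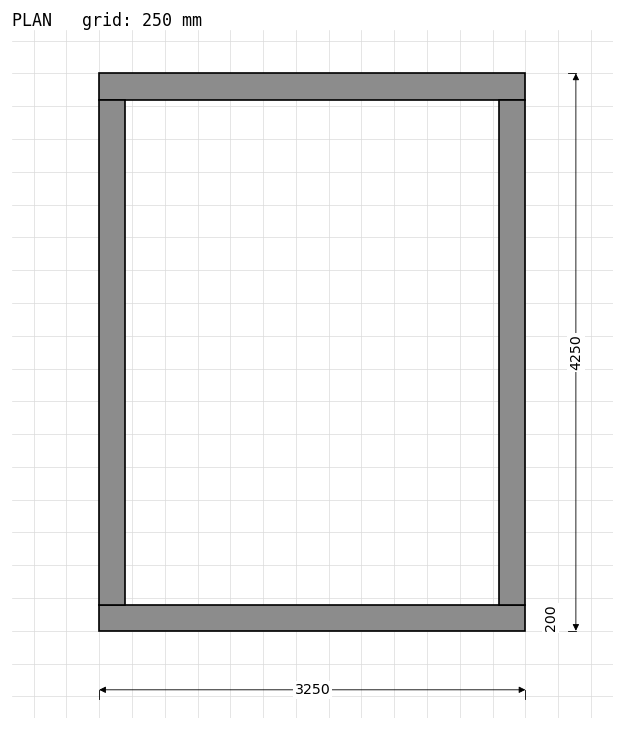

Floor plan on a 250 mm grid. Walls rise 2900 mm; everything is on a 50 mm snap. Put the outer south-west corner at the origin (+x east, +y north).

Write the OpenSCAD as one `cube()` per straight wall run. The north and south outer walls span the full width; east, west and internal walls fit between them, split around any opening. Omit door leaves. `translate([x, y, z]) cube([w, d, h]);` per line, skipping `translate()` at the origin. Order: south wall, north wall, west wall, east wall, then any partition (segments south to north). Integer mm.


cube([3250, 200, 2900]);
translate([0, 4050, 0]) cube([3250, 200, 2900]);
translate([0, 200, 0]) cube([200, 3850, 2900]);
translate([3050, 200, 0]) cube([200, 3850, 2900]);


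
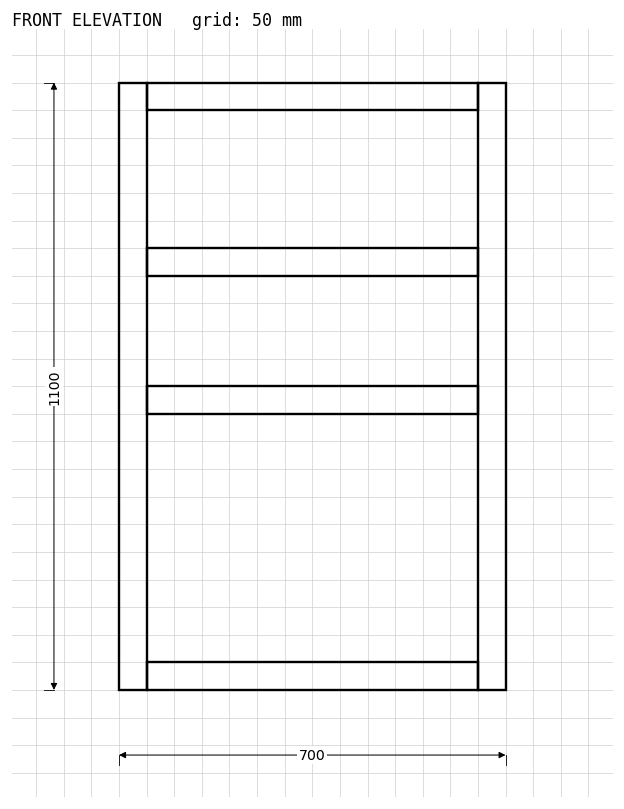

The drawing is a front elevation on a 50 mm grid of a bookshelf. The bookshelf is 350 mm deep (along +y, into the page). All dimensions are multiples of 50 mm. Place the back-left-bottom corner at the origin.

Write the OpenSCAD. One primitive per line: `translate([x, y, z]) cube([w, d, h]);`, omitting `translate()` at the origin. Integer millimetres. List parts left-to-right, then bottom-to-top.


cube([50, 350, 1100]);
translate([50, 0, 0]) cube([600, 350, 50]);
translate([50, 0, 500]) cube([600, 350, 50]);
translate([50, 0, 750]) cube([600, 350, 50]);
translate([50, 0, 1050]) cube([600, 350, 50]);
translate([650, 0, 0]) cube([50, 350, 1100]);


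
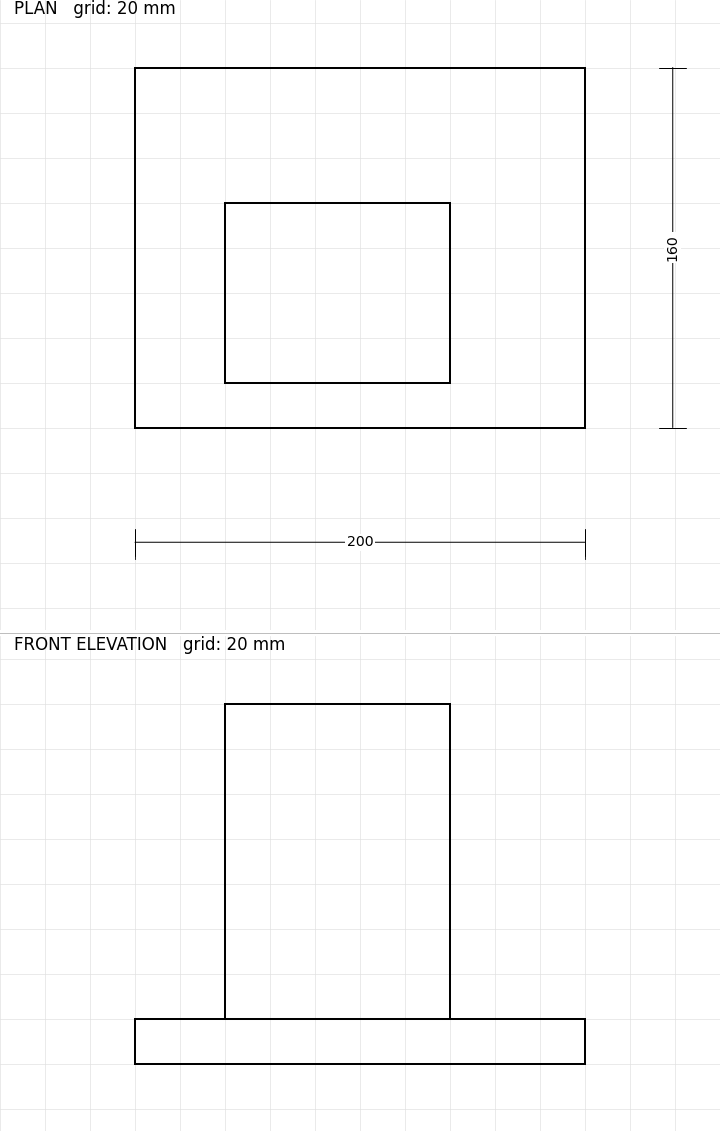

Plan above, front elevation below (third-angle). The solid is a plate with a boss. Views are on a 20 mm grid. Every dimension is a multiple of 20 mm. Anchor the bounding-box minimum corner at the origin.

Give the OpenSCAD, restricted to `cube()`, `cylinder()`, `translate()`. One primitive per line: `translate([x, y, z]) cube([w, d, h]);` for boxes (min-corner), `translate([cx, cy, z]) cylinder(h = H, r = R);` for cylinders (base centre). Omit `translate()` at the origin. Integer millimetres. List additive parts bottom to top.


cube([200, 160, 20]);
translate([40, 20, 20]) cube([100, 80, 140]);
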